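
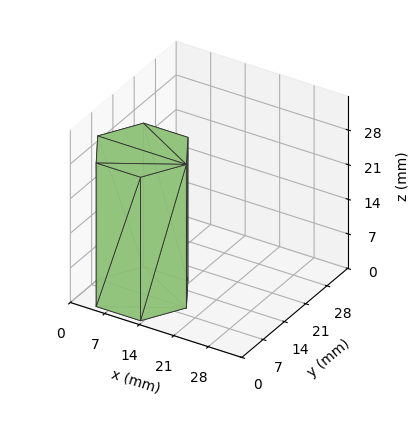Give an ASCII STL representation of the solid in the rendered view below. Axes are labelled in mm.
Reading the render: the shape is a regular 6-sided prism (a cylinder approximated with 6 flat sides), circumscribed radius ≈ 9 mm, height ≈ 29 mm (dimensions read to the nearest mm from the axis ticks). For the STL, each face is triangulated and given an outward normal.

solid part
  facet normal 0.0000 0.0000 -1.0000
    outer loop
      vertex 4.50 16.79 0.00
      vertex 13.50 16.79 0.00
      vertex 18.00 9.00 0.00
    endloop
  endfacet
  facet normal 0.0000 0.0000 -1.0000
    outer loop
      vertex 0.00 9.00 0.00
      vertex 4.50 16.79 0.00
      vertex 18.00 9.00 0.00
    endloop
  endfacet
  facet normal 0.0000 0.0000 -1.0000
    outer loop
      vertex 4.50 1.21 0.00
      vertex 0.00 9.00 0.00
      vertex 18.00 9.00 0.00
    endloop
  endfacet
  facet normal 0.0000 0.0000 -1.0000
    outer loop
      vertex 13.50 1.21 0.00
      vertex 4.50 1.21 0.00
      vertex 18.00 9.00 0.00
    endloop
  endfacet
  facet normal 0.0000 0.0000 1.0000
    outer loop
      vertex 18.00 9.00 29.00
      vertex 13.50 16.79 29.00
      vertex 4.50 16.79 29.00
    endloop
  endfacet
  facet normal 0.0000 0.0000 1.0000
    outer loop
      vertex 18.00 9.00 29.00
      vertex 4.50 16.79 29.00
      vertex 0.00 9.00 29.00
    endloop
  endfacet
  facet normal 0.0000 0.0000 1.0000
    outer loop
      vertex 18.00 9.00 29.00
      vertex 0.00 9.00 29.00
      vertex 4.50 1.21 29.00
    endloop
  endfacet
  facet normal 0.0000 0.0000 1.0000
    outer loop
      vertex 18.00 9.00 29.00
      vertex 4.50 1.21 29.00
      vertex 13.50 1.21 29.00
    endloop
  endfacet
  facet normal 0.8659 0.5002 0.0000
    outer loop
      vertex 18.00 9.00 0.00
      vertex 13.50 16.79 0.00
      vertex 13.50 16.79 29.00
    endloop
  endfacet
  facet normal 0.8659 0.5002 0.0000
    outer loop
      vertex 18.00 9.00 0.00
      vertex 13.50 16.79 29.00
      vertex 18.00 9.00 29.00
    endloop
  endfacet
  facet normal 0.0000 1.0000 0.0000
    outer loop
      vertex 13.50 16.79 0.00
      vertex 4.50 16.79 0.00
      vertex 4.50 16.79 29.00
    endloop
  endfacet
  facet normal 0.0000 1.0000 0.0000
    outer loop
      vertex 13.50 16.79 0.00
      vertex 4.50 16.79 29.00
      vertex 13.50 16.79 29.00
    endloop
  endfacet
  facet normal -0.8659 0.5002 0.0000
    outer loop
      vertex 4.50 16.79 0.00
      vertex 0.00 9.00 0.00
      vertex 0.00 9.00 29.00
    endloop
  endfacet
  facet normal -0.8659 0.5002 0.0000
    outer loop
      vertex 4.50 16.79 0.00
      vertex 0.00 9.00 29.00
      vertex 4.50 16.79 29.00
    endloop
  endfacet
  facet normal -0.8659 -0.5002 0.0000
    outer loop
      vertex 0.00 9.00 0.00
      vertex 4.50 1.21 0.00
      vertex 4.50 1.21 29.00
    endloop
  endfacet
  facet normal -0.8659 -0.5002 0.0000
    outer loop
      vertex 0.00 9.00 0.00
      vertex 4.50 1.21 29.00
      vertex 0.00 9.00 29.00
    endloop
  endfacet
  facet normal 0.0000 -1.0000 0.0000
    outer loop
      vertex 4.50 1.21 0.00
      vertex 13.50 1.21 0.00
      vertex 13.50 1.21 29.00
    endloop
  endfacet
  facet normal 0.0000 -1.0000 0.0000
    outer loop
      vertex 4.50 1.21 0.00
      vertex 13.50 1.21 29.00
      vertex 4.50 1.21 29.00
    endloop
  endfacet
  facet normal 0.8659 -0.5002 0.0000
    outer loop
      vertex 13.50 1.21 0.00
      vertex 18.00 9.00 0.00
      vertex 18.00 9.00 29.00
    endloop
  endfacet
  facet normal 0.8659 -0.5002 0.0000
    outer loop
      vertex 13.50 1.21 0.00
      vertex 18.00 9.00 29.00
      vertex 13.50 1.21 29.00
    endloop
  endfacet
endsolid part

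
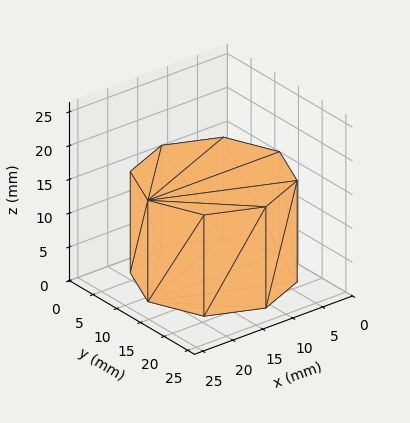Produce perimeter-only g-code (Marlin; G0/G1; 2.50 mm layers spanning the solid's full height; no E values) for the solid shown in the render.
Reading the render: the shape is a regular 8-sided prism (a cylinder approximated with 8 flat sides), circumscribed radius ≈ 11 mm, height ≈ 15 mm (dimensions read to the nearest mm from the axis ticks). For the g-code, the solid's height is divided into equal slices at the stated Δz and each level perimeter traced with G1 moves after a G0 lift.

; perimeter-only toolpath
G21 ; units = mm
G90 ; absolute positioning
G28 ; home
; layer 1
G0 Z2.50
G0 X22.00 Y11.00
G1 X18.78 Y18.78
G1 X11.00 Y22.00
G1 X3.22 Y18.78
G1 X0.00 Y11.00
G1 X3.22 Y3.22
G1 X11.00 Y0.00
G1 X18.78 Y3.22
G1 X22.00 Y11.00
; layer 2
G0 Z5.00
G0 X22.00 Y11.00
G1 X18.78 Y18.78
G1 X11.00 Y22.00
G1 X3.22 Y18.78
G1 X0.00 Y11.00
G1 X3.22 Y3.22
G1 X11.00 Y0.00
G1 X18.78 Y3.22
G1 X22.00 Y11.00
; layer 3
G0 Z7.50
G0 X22.00 Y11.00
G1 X18.78 Y18.78
G1 X11.00 Y22.00
G1 X3.22 Y18.78
G1 X0.00 Y11.00
G1 X3.22 Y3.22
G1 X11.00 Y0.00
G1 X18.78 Y3.22
G1 X22.00 Y11.00
; layer 4
G0 Z10.00
G0 X22.00 Y11.00
G1 X18.78 Y18.78
G1 X11.00 Y22.00
G1 X3.22 Y18.78
G1 X0.00 Y11.00
G1 X3.22 Y3.22
G1 X11.00 Y0.00
G1 X18.78 Y3.22
G1 X22.00 Y11.00
; layer 5
G0 Z12.50
G0 X22.00 Y11.00
G1 X18.78 Y18.78
G1 X11.00 Y22.00
G1 X3.22 Y18.78
G1 X0.00 Y11.00
G1 X3.22 Y3.22
G1 X11.00 Y0.00
G1 X18.78 Y3.22
G1 X22.00 Y11.00
; layer 6
G0 Z15.00
G0 X22.00 Y11.00
G1 X18.78 Y18.78
G1 X11.00 Y22.00
G1 X3.22 Y18.78
G1 X0.00 Y11.00
G1 X3.22 Y3.22
G1 X11.00 Y0.00
G1 X18.78 Y3.22
G1 X22.00 Y11.00
M2 ; end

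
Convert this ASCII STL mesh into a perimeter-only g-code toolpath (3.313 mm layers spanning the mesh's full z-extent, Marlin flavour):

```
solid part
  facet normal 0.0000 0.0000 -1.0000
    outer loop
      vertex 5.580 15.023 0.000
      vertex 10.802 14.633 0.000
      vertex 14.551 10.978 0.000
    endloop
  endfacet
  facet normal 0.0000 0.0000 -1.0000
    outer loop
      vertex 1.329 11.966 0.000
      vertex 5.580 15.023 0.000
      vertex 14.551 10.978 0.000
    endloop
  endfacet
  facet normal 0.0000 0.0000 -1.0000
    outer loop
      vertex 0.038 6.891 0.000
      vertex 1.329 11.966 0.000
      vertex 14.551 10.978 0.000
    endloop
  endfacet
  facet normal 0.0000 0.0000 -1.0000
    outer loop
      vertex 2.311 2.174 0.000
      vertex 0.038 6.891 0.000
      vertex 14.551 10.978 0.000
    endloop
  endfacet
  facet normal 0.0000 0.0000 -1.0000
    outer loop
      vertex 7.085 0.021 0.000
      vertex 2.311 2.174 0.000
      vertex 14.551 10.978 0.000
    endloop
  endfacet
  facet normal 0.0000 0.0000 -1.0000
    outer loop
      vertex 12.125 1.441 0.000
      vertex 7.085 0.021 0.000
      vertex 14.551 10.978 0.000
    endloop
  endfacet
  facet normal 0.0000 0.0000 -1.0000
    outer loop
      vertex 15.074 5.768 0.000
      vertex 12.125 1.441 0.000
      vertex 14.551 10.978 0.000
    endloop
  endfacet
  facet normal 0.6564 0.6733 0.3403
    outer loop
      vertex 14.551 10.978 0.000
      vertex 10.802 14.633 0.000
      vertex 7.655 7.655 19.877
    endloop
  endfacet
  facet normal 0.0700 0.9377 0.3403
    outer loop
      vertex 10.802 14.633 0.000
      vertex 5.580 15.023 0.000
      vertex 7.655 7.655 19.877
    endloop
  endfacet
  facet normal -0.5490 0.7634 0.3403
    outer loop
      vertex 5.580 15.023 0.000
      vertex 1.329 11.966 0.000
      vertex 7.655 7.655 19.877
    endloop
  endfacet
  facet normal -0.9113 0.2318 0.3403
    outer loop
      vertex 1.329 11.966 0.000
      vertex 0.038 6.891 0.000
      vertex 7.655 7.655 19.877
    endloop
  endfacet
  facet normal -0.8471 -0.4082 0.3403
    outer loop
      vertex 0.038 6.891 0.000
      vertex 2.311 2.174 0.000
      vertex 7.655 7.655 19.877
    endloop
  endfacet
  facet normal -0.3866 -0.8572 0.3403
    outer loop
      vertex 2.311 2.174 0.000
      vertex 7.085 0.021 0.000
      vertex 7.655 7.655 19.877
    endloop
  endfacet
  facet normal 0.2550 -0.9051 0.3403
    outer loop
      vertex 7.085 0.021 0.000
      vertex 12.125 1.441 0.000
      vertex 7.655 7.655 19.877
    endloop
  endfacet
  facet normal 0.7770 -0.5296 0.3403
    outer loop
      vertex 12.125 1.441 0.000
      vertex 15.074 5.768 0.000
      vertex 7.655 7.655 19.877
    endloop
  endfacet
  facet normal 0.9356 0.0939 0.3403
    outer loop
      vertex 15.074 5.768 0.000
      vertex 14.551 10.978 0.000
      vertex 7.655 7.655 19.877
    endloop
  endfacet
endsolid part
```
; perimeter-only toolpath
G21 ; units = mm
G90 ; absolute positioning
G28 ; home
; layer 1
G0 Z3.313
G0 X13.402 Y10.424
G1 X10.277 Y13.470
G1 X5.926 Y13.795
G1 X2.383 Y11.248
G1 X1.308 Y7.018
G1 X3.202 Y3.088
G1 X7.180 Y1.293
G1 X11.380 Y2.477
G1 X13.838 Y6.082
G1 X13.402 Y10.424
; layer 2
G0 Z6.626
G0 X12.252 Y9.870
G1 X9.753 Y12.307
G1 X6.272 Y12.567
G1 X3.438 Y10.529
G1 X2.577 Y7.146
G1 X4.092 Y4.001
G1 X7.275 Y2.566
G1 X10.635 Y3.512
G1 X12.601 Y6.397
G1 X12.252 Y9.870
; layer 3
G0 Z9.938
G0 X11.103 Y9.316
G1 X9.229 Y11.144
G1 X6.617 Y11.339
G1 X4.492 Y9.810
G1 X3.847 Y7.273
G1 X4.983 Y4.915
G1 X7.370 Y3.838
G1 X9.890 Y4.548
G1 X11.364 Y6.712
G1 X11.103 Y9.316
; layer 4
G0 Z13.251
G0 X9.954 Y8.763
G1 X8.704 Y9.981
G1 X6.963 Y10.111
G1 X5.546 Y9.092
G1 X5.116 Y7.400
G1 X5.874 Y5.828
G1 X7.465 Y5.110
G1 X9.145 Y5.584
G1 X10.128 Y7.026
G1 X9.954 Y8.763
; layer 5
G0 Z16.564
G0 X8.804 Y8.209
G1 X8.180 Y8.818
G1 X7.309 Y8.883
G1 X6.601 Y8.373
G1 X6.385 Y7.528
G1 X6.764 Y6.742
G1 X7.560 Y6.383
G1 X8.400 Y6.619
G1 X8.892 Y7.341
G1 X8.804 Y8.209
M2 ; end

The solid is a regular 9-sided pyramid, base circumscribed radius ≈ 7.66 mm, apex at z ≈ 19.9 mm. Slicing at Δz = 3.313 mm — 6 equal slices spanning the solid's height, so layer i sits at z = i·h/6 — gives 5 non-empty perimeters. Each is a 9-segment closed polygon; G0 lifts to the layer z and rapids to the start vertex, then G1 traces the edges. The cross-section shrinks linearly with z (the slice at the apex is degenerate and omitted).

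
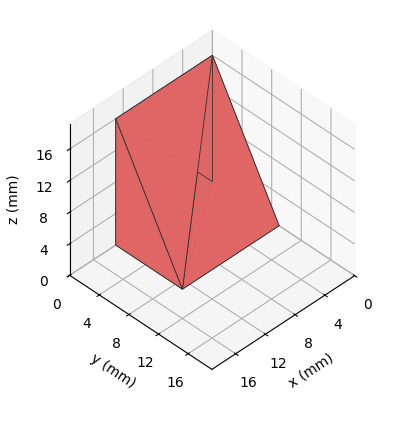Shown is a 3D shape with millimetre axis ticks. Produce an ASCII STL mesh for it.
Reading the render: the shape is a wedge (ramp): 13 × 9 mm base, rising to 16 mm along the y=0 edge and sloping linearly to z=0 at y=9 (dimensions read to the nearest mm from the axis ticks). For the STL, each face is triangulated and given an outward normal.

solid part
  facet normal 0.0000 0.0000 -1.0000
    outer loop
      vertex 13.0 9.0 0.0
      vertex 13.0 0.0 0.0
      vertex 0.0 0.0 0.0
    endloop
  endfacet
  facet normal 0.0000 0.0000 -1.0000
    outer loop
      vertex 0.0 9.0 0.0
      vertex 13.0 9.0 0.0
      vertex 0.0 0.0 0.0
    endloop
  endfacet
  facet normal 0.0000 -1.0000 0.0000
    outer loop
      vertex 0.0 0.0 0.0
      vertex 13.0 0.0 0.0
      vertex 13.0 0.0 16.0
    endloop
  endfacet
  facet normal 0.0000 -1.0000 0.0000
    outer loop
      vertex 0.0 0.0 0.0
      vertex 13.0 0.0 16.0
      vertex 0.0 0.0 16.0
    endloop
  endfacet
  facet normal 0.0000 0.8716 0.4903
    outer loop
      vertex 0.0 0.0 16.0
      vertex 13.0 0.0 16.0
      vertex 13.0 9.0 0.0
    endloop
  endfacet
  facet normal 0.0000 0.8716 0.4903
    outer loop
      vertex 0.0 0.0 16.0
      vertex 13.0 9.0 0.0
      vertex 0.0 9.0 0.0
    endloop
  endfacet
  facet normal -1.0000 0.0000 0.0000
    outer loop
      vertex 0.0 0.0 16.0
      vertex 0.0 9.0 0.0
      vertex 0.0 0.0 0.0
    endloop
  endfacet
  facet normal 1.0000 0.0000 0.0000
    outer loop
      vertex 13.0 0.0 0.0
      vertex 13.0 9.0 0.0
      vertex 13.0 0.0 16.0
    endloop
  endfacet
endsolid part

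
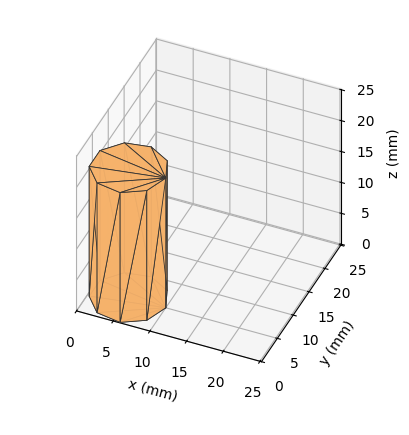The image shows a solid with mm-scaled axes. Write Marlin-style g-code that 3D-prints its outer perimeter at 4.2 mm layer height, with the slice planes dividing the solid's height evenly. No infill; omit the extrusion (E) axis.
Reading the render: the shape is a regular 9-sided prism (a cylinder approximated with 9 flat sides), circumscribed radius ≈ 5 mm, height ≈ 21 mm (dimensions read to the nearest mm from the axis ticks). For the g-code, the solid's height is divided into equal slices at the stated Δz and each level perimeter traced with G1 moves after a G0 lift.

; perimeter-only toolpath
G21 ; units = mm
G90 ; absolute positioning
G28 ; home
; layer 1
G0 Z4.2
G0 X10.0 Y5.0
G1 X8.8 Y8.2
G1 X5.9 Y9.9
G1 X2.5 Y9.3
G1 X0.3 Y6.7
G1 X0.3 Y3.3
G1 X2.5 Y0.7
G1 X5.9 Y0.1
G1 X8.8 Y1.8
G1 X10.0 Y5.0
; layer 2
G0 Z8.4
G0 X10.0 Y5.0
G1 X8.8 Y8.2
G1 X5.9 Y9.9
G1 X2.5 Y9.3
G1 X0.3 Y6.7
G1 X0.3 Y3.3
G1 X2.5 Y0.7
G1 X5.9 Y0.1
G1 X8.8 Y1.8
G1 X10.0 Y5.0
; layer 3
G0 Z12.6
G0 X10.0 Y5.0
G1 X8.8 Y8.2
G1 X5.9 Y9.9
G1 X2.5 Y9.3
G1 X0.3 Y6.7
G1 X0.3 Y3.3
G1 X2.5 Y0.7
G1 X5.9 Y0.1
G1 X8.8 Y1.8
G1 X10.0 Y5.0
; layer 4
G0 Z16.8
G0 X10.0 Y5.0
G1 X8.8 Y8.2
G1 X5.9 Y9.9
G1 X2.5 Y9.3
G1 X0.3 Y6.7
G1 X0.3 Y3.3
G1 X2.5 Y0.7
G1 X5.9 Y0.1
G1 X8.8 Y1.8
G1 X10.0 Y5.0
; layer 5
G0 Z21.0
G0 X10.0 Y5.0
G1 X8.8 Y8.2
G1 X5.9 Y9.9
G1 X2.5 Y9.3
G1 X0.3 Y6.7
G1 X0.3 Y3.3
G1 X2.5 Y0.7
G1 X5.9 Y0.1
G1 X8.8 Y1.8
G1 X10.0 Y5.0
M2 ; end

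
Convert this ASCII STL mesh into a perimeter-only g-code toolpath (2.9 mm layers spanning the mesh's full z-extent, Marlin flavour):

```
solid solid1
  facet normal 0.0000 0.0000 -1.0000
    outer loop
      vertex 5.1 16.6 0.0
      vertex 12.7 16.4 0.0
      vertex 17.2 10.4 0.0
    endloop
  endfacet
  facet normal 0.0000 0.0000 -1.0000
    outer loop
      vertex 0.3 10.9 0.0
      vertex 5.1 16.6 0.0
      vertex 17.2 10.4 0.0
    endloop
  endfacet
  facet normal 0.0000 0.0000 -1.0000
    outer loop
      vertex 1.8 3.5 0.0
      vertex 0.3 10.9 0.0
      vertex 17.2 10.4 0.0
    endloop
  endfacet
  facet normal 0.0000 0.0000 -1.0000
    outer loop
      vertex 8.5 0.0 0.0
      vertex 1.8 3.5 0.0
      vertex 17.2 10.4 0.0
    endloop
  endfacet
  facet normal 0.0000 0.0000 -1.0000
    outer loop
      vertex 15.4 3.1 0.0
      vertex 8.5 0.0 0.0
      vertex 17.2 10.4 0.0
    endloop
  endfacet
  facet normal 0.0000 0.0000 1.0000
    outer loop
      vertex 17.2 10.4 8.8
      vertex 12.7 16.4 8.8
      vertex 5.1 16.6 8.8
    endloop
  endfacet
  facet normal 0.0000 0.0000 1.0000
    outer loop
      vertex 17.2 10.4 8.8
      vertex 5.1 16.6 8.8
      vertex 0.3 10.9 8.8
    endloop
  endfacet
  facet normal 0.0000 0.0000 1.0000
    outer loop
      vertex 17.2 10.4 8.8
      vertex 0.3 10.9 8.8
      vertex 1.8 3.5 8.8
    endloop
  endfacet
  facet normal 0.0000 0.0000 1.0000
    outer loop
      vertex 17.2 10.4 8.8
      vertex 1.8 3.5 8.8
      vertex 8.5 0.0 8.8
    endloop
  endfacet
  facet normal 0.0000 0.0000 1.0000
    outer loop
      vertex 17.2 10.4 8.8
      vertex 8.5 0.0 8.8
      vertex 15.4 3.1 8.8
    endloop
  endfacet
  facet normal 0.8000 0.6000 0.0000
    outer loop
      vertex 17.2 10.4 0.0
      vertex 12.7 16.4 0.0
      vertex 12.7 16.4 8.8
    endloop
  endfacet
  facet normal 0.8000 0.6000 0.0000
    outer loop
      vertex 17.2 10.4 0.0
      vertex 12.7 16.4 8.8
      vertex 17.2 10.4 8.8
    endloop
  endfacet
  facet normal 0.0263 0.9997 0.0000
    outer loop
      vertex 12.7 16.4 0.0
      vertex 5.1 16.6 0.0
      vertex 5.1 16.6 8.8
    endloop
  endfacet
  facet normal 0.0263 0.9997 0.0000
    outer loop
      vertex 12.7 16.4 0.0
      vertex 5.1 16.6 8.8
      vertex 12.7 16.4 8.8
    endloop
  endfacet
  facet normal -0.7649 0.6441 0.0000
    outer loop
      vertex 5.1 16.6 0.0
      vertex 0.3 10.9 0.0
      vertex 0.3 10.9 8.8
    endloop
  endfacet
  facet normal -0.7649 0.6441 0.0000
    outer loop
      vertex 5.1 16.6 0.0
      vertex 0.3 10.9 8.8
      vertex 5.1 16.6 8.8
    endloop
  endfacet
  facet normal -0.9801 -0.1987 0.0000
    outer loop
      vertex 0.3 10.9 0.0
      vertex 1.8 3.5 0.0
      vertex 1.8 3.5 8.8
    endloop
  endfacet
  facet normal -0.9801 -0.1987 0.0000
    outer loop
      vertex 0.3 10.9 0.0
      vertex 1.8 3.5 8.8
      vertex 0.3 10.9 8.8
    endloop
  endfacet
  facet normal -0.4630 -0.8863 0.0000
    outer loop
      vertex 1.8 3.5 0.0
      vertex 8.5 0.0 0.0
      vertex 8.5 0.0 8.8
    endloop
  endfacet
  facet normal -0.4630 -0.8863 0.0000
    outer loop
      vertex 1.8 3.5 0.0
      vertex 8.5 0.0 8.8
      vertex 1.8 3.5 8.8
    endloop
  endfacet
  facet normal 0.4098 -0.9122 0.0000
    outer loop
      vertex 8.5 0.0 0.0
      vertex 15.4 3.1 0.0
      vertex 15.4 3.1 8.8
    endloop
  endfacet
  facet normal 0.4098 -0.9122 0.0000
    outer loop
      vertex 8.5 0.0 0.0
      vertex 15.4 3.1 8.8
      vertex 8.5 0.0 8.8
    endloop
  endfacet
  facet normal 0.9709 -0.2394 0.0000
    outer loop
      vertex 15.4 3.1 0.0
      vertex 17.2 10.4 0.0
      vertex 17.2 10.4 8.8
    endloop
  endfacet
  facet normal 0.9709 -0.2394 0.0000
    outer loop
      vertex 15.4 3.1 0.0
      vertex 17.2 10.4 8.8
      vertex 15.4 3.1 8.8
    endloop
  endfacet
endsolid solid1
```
; perimeter-only toolpath
G21 ; units = mm
G90 ; absolute positioning
G28 ; home
; layer 1
G0 Z2.9
G0 X17.2 Y10.4
G1 X12.7 Y16.4
G1 X5.1 Y16.6
G1 X0.3 Y10.9
G1 X1.8 Y3.5
G1 X8.5 Y0.0
G1 X15.4 Y3.1
G1 X17.2 Y10.4
; layer 2
G0 Z5.9
G0 X17.2 Y10.4
G1 X12.7 Y16.4
G1 X5.1 Y16.6
G1 X0.3 Y10.9
G1 X1.8 Y3.5
G1 X8.5 Y0.0
G1 X15.4 Y3.1
G1 X17.2 Y10.4
; layer 3
G0 Z8.8
G0 X17.2 Y10.4
G1 X12.7 Y16.4
G1 X5.1 Y16.6
G1 X0.3 Y10.9
G1 X1.8 Y3.5
G1 X8.5 Y0.0
G1 X15.4 Y3.1
G1 X17.2 Y10.4
M2 ; end

The solid is a regular 7-sided prism (a cylinder approximated with 7 flat sides), circumscribed radius ≈ 8.7 mm, height ≈ 8.8 mm. Slicing at Δz = 2.9 mm — 3 equal slices spanning the solid's height, so layer i sits at z = i·h/3 — gives 3 non-empty perimeters. Each is a 7-segment closed polygon; G0 lifts to the layer z and rapids to the start vertex, then G1 traces the edges.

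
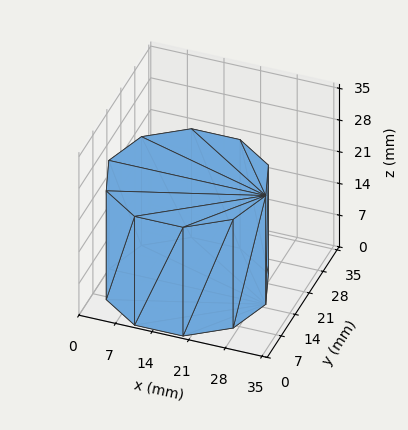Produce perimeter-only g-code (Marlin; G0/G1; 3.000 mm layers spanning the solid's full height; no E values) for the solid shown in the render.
Reading the render: the shape is a regular 10-sided prism (a cylinder approximated with 10 flat sides), circumscribed radius ≈ 15 mm, height ≈ 24 mm (dimensions read to the nearest mm from the axis ticks). For the g-code, the solid's height is divided into equal slices at the stated Δz and each level perimeter traced with G1 moves after a G0 lift.

; perimeter-only toolpath
G21 ; units = mm
G90 ; absolute positioning
G28 ; home
; layer 1
G0 Z3.000
G0 X30.000 Y15.000
G1 X27.135 Y23.817
G1 X19.635 Y29.266
G1 X10.365 Y29.266
G1 X2.865 Y23.817
G1 X0.000 Y15.000
G1 X2.865 Y6.183
G1 X10.365 Y0.734
G1 X19.635 Y0.734
G1 X27.135 Y6.183
G1 X30.000 Y15.000
; layer 2
G0 Z6.000
G0 X30.000 Y15.000
G1 X27.135 Y23.817
G1 X19.635 Y29.266
G1 X10.365 Y29.266
G1 X2.865 Y23.817
G1 X0.000 Y15.000
G1 X2.865 Y6.183
G1 X10.365 Y0.734
G1 X19.635 Y0.734
G1 X27.135 Y6.183
G1 X30.000 Y15.000
; layer 3
G0 Z9.000
G0 X30.000 Y15.000
G1 X27.135 Y23.817
G1 X19.635 Y29.266
G1 X10.365 Y29.266
G1 X2.865 Y23.817
G1 X0.000 Y15.000
G1 X2.865 Y6.183
G1 X10.365 Y0.734
G1 X19.635 Y0.734
G1 X27.135 Y6.183
G1 X30.000 Y15.000
; layer 4
G0 Z12.000
G0 X30.000 Y15.000
G1 X27.135 Y23.817
G1 X19.635 Y29.266
G1 X10.365 Y29.266
G1 X2.865 Y23.817
G1 X0.000 Y15.000
G1 X2.865 Y6.183
G1 X10.365 Y0.734
G1 X19.635 Y0.734
G1 X27.135 Y6.183
G1 X30.000 Y15.000
; layer 5
G0 Z15.000
G0 X30.000 Y15.000
G1 X27.135 Y23.817
G1 X19.635 Y29.266
G1 X10.365 Y29.266
G1 X2.865 Y23.817
G1 X0.000 Y15.000
G1 X2.865 Y6.183
G1 X10.365 Y0.734
G1 X19.635 Y0.734
G1 X27.135 Y6.183
G1 X30.000 Y15.000
; layer 6
G0 Z18.000
G0 X30.000 Y15.000
G1 X27.135 Y23.817
G1 X19.635 Y29.266
G1 X10.365 Y29.266
G1 X2.865 Y23.817
G1 X0.000 Y15.000
G1 X2.865 Y6.183
G1 X10.365 Y0.734
G1 X19.635 Y0.734
G1 X27.135 Y6.183
G1 X30.000 Y15.000
; layer 7
G0 Z21.000
G0 X30.000 Y15.000
G1 X27.135 Y23.817
G1 X19.635 Y29.266
G1 X10.365 Y29.266
G1 X2.865 Y23.817
G1 X0.000 Y15.000
G1 X2.865 Y6.183
G1 X10.365 Y0.734
G1 X19.635 Y0.734
G1 X27.135 Y6.183
G1 X30.000 Y15.000
; layer 8
G0 Z24.000
G0 X30.000 Y15.000
G1 X27.135 Y23.817
G1 X19.635 Y29.266
G1 X10.365 Y29.266
G1 X2.865 Y23.817
G1 X0.000 Y15.000
G1 X2.865 Y6.183
G1 X10.365 Y0.734
G1 X19.635 Y0.734
G1 X27.135 Y6.183
G1 X30.000 Y15.000
M2 ; end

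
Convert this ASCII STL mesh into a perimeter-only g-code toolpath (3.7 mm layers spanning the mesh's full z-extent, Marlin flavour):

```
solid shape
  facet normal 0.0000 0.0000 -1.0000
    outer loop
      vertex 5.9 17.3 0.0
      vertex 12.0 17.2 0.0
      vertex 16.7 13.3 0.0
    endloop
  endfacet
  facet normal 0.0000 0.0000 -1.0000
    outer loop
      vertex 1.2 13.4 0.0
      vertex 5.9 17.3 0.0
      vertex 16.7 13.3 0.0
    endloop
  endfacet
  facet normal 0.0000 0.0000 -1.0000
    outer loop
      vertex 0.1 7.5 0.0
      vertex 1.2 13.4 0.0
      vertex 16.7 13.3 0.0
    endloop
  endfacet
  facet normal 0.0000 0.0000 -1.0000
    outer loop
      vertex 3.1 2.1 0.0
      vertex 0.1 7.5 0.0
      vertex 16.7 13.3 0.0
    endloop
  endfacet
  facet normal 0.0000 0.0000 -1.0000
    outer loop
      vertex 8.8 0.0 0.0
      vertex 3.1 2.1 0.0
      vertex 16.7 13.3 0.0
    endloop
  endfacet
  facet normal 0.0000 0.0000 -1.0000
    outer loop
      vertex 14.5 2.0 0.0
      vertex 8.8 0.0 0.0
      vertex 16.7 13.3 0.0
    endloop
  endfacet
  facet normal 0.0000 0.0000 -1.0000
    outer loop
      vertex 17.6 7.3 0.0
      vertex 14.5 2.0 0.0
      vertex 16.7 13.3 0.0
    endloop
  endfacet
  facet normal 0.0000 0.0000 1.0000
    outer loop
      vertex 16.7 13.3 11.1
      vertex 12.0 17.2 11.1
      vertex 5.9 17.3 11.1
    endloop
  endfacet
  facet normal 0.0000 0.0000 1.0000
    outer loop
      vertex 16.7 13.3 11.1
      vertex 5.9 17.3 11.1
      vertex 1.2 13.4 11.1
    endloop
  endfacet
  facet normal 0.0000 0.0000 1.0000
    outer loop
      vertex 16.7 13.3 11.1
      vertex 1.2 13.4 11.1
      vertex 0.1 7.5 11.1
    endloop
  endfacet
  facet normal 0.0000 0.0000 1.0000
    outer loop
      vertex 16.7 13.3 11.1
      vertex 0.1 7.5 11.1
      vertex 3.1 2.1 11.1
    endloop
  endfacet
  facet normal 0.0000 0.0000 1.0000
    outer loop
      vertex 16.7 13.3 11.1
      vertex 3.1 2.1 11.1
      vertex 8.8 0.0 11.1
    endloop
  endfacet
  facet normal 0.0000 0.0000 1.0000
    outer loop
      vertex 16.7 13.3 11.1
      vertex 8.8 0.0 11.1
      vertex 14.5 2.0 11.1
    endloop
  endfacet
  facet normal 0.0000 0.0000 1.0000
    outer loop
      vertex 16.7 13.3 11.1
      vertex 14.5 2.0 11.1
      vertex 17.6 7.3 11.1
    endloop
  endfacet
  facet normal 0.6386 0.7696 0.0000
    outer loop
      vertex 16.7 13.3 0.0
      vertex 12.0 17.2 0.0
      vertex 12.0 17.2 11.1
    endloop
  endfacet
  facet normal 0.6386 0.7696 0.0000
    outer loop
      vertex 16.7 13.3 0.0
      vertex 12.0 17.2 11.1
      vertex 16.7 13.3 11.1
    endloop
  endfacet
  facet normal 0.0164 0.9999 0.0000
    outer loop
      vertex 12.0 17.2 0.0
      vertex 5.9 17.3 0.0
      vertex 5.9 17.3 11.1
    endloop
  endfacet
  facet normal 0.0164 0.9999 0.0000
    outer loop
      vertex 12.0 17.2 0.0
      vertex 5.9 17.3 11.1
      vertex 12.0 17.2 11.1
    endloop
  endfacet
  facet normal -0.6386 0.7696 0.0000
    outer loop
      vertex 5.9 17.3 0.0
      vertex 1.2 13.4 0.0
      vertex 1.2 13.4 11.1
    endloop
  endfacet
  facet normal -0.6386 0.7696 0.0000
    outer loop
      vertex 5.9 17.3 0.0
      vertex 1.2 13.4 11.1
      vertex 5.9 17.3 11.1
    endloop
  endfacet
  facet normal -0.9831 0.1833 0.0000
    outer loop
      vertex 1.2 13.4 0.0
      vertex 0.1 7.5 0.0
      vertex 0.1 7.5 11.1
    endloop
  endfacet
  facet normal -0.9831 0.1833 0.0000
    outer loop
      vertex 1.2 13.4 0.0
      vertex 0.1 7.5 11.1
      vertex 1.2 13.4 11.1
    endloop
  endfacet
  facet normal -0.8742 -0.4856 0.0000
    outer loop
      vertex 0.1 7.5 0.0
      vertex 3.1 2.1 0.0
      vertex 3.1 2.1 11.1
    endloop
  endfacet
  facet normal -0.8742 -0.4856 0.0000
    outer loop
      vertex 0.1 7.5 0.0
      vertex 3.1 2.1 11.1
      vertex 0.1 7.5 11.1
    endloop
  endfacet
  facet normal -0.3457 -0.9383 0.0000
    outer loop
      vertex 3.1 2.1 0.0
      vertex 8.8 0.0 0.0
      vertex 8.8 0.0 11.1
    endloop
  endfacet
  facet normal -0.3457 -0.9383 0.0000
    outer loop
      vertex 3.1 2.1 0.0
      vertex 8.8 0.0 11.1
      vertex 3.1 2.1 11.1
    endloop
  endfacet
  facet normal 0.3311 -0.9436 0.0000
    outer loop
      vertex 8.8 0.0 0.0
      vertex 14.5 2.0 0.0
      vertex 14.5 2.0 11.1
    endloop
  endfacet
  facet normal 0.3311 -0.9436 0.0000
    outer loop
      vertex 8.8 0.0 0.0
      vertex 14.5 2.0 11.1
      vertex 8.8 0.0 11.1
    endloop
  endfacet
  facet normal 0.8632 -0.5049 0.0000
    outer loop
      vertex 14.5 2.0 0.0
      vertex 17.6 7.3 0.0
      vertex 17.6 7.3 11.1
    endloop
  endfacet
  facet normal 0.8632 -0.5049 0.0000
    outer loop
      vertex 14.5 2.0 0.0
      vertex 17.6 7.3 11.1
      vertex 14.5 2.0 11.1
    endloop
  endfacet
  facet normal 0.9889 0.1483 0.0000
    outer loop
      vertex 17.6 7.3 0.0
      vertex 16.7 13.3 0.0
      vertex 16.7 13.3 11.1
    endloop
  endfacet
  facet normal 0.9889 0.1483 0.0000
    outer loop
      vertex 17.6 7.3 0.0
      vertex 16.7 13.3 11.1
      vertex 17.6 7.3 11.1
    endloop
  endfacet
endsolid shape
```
; perimeter-only toolpath
G21 ; units = mm
G90 ; absolute positioning
G28 ; home
; layer 1
G0 Z3.7
G0 X16.7 Y13.3
G1 X12.0 Y17.2
G1 X5.9 Y17.3
G1 X1.2 Y13.4
G1 X0.1 Y7.5
G1 X3.1 Y2.1
G1 X8.8 Y0.0
G1 X14.5 Y2.0
G1 X17.6 Y7.3
G1 X16.7 Y13.3
; layer 2
G0 Z7.4
G0 X16.7 Y13.3
G1 X12.0 Y17.2
G1 X5.9 Y17.3
G1 X1.2 Y13.4
G1 X0.1 Y7.5
G1 X3.1 Y2.1
G1 X8.8 Y0.0
G1 X14.5 Y2.0
G1 X17.6 Y7.3
G1 X16.7 Y13.3
; layer 3
G0 Z11.1
G0 X16.7 Y13.3
G1 X12.0 Y17.2
G1 X5.9 Y17.3
G1 X1.2 Y13.4
G1 X0.1 Y7.5
G1 X3.1 Y2.1
G1 X8.8 Y0.0
G1 X14.5 Y2.0
G1 X17.6 Y7.3
G1 X16.7 Y13.3
M2 ; end

The solid is a regular 9-sided prism (a cylinder approximated with 9 flat sides), circumscribed radius ≈ 8.9 mm, height ≈ 11.1 mm. Slicing at Δz = 3.7 mm — 3 equal slices spanning the solid's height, so layer i sits at z = i·h/3 — gives 3 non-empty perimeters. Each is a 9-segment closed polygon; G0 lifts to the layer z and rapids to the start vertex, then G1 traces the edges.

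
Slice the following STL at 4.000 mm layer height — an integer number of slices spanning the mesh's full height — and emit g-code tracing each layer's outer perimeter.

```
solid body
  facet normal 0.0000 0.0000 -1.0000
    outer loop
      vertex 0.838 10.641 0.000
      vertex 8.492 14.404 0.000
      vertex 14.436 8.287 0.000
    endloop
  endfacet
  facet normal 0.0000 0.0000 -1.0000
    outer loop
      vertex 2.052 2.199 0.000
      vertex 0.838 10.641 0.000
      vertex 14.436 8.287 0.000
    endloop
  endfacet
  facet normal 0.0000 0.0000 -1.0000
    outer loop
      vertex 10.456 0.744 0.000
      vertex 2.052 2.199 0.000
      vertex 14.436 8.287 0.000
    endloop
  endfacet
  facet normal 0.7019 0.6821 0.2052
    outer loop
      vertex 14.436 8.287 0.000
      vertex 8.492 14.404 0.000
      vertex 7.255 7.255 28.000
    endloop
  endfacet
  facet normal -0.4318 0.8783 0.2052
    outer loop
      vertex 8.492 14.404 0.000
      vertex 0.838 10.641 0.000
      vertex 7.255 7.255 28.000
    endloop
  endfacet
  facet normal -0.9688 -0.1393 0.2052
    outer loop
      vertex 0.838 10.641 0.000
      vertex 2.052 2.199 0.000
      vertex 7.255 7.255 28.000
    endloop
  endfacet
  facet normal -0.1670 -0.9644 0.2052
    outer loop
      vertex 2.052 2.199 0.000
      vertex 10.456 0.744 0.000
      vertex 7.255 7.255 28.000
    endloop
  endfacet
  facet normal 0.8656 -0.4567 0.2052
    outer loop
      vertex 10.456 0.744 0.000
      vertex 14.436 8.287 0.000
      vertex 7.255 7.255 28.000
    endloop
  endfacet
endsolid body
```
; perimeter-only toolpath
G21 ; units = mm
G90 ; absolute positioning
G28 ; home
; layer 1
G0 Z4.000
G0 X13.410 Y8.140
G1 X8.315 Y13.383
G1 X1.755 Y10.157
G1 X2.795 Y2.921
G1 X9.999 Y1.674
G1 X13.410 Y8.140
; layer 2
G0 Z8.000
G0 X12.384 Y7.992
G1 X8.139 Y12.361
G1 X2.671 Y9.674
G1 X3.539 Y3.644
G1 X9.541 Y2.604
G1 X12.384 Y7.992
; layer 3
G0 Z12.000
G0 X11.358 Y7.845
G1 X7.962 Y11.340
G1 X3.588 Y9.190
G1 X4.282 Y4.366
G1 X9.084 Y3.534
G1 X11.358 Y7.845
; layer 4
G0 Z16.000
G0 X10.333 Y7.697
G1 X7.785 Y10.319
G1 X4.505 Y8.706
G1 X5.025 Y5.088
G1 X8.627 Y4.465
G1 X10.333 Y7.697
; layer 5
G0 Z20.000
G0 X9.307 Y7.550
G1 X7.608 Y9.298
G1 X5.422 Y8.222
G1 X5.768 Y5.810
G1 X8.170 Y5.395
G1 X9.307 Y7.550
; layer 6
G0 Z24.000
G0 X8.281 Y7.402
G1 X7.432 Y8.276
G1 X6.338 Y7.739
G1 X6.512 Y6.533
G1 X7.712 Y6.325
G1 X8.281 Y7.402
M2 ; end

The solid is a regular 5-sided pyramid, base circumscribed radius ≈ 7.25 mm, apex at z ≈ 28 mm. Slicing at Δz = 4.000 mm — 7 equal slices spanning the solid's height, so layer i sits at z = i·h/7 — gives 6 non-empty perimeters. Each is a 5-segment closed polygon; G0 lifts to the layer z and rapids to the start vertex, then G1 traces the edges. The cross-section shrinks linearly with z (the slice at the apex is degenerate and omitted).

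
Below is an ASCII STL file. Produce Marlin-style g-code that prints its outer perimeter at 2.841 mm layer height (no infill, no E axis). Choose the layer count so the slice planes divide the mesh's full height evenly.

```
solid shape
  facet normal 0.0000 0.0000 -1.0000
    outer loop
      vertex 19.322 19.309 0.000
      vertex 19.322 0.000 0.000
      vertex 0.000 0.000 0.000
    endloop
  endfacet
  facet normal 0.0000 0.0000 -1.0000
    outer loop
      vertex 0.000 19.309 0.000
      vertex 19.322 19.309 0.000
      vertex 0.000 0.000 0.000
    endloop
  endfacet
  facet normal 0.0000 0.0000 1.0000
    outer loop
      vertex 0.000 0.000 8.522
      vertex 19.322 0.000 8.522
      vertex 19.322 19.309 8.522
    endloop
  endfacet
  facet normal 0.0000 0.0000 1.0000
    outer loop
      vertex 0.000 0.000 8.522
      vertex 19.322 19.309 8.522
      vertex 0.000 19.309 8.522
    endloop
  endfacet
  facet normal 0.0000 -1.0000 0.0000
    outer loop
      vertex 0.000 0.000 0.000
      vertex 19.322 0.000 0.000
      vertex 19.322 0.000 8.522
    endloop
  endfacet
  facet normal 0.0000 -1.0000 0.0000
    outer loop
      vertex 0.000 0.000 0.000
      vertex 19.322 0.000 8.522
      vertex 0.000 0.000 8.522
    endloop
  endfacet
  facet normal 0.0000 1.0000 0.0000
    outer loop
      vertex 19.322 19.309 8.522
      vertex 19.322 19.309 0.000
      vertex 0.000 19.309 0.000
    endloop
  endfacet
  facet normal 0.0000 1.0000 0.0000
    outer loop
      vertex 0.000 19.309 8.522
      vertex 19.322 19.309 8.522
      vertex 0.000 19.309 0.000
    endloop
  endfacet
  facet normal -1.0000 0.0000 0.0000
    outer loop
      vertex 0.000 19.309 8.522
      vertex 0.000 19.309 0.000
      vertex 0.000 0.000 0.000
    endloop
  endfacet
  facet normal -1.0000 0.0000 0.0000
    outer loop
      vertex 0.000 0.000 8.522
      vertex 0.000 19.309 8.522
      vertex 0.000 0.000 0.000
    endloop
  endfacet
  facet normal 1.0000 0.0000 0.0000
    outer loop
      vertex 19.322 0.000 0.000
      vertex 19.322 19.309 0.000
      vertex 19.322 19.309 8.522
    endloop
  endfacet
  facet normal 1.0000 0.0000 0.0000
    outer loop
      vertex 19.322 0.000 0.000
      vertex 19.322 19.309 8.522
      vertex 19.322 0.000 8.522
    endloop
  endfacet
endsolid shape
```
; perimeter-only toolpath
G21 ; units = mm
G90 ; absolute positioning
G28 ; home
; layer 1
G0 Z2.841
G0 X0.000 Y0.000
G1 X19.322 Y0.000
G1 X19.322 Y19.309
G1 X0.000 Y19.309
G1 X0.000 Y0.000
; layer 2
G0 Z5.681
G0 X0.000 Y0.000
G1 X19.322 Y0.000
G1 X19.322 Y19.309
G1 X0.000 Y19.309
G1 X0.000 Y0.000
; layer 3
G0 Z8.522
G0 X0.000 Y0.000
G1 X19.322 Y0.000
G1 X19.322 Y19.309
G1 X0.000 Y19.309
G1 X0.000 Y0.000
M2 ; end

The solid is a rectangular box, roughly 19.3 × 19.3 mm footprint and 8.52 mm tall. Slicing at Δz = 2.841 mm — 3 equal slices spanning the solid's height, so layer i sits at z = i·h/3 — gives 3 non-empty perimeters. Each is a 4-segment closed polygon; G0 lifts to the layer z and rapids to the start vertex, then G1 traces the edges.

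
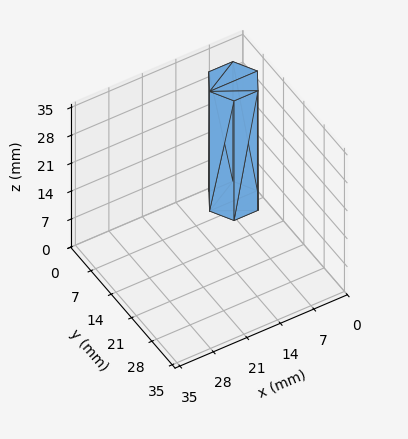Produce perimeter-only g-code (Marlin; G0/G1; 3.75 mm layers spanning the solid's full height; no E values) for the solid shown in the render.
Reading the render: the shape is a regular 6-sided prism (a cylinder approximated with 6 flat sides), circumscribed radius ≈ 5 mm, height ≈ 30 mm (dimensions read to the nearest mm from the axis ticks). For the g-code, the solid's height is divided into equal slices at the stated Δz and each level perimeter traced with G1 moves after a G0 lift.

; perimeter-only toolpath
G21 ; units = mm
G90 ; absolute positioning
G28 ; home
; layer 1
G0 Z3.75
G0 X10.00 Y5.00
G1 X7.50 Y9.33
G1 X2.50 Y9.33
G1 X0.00 Y5.00
G1 X2.50 Y0.67
G1 X7.50 Y0.67
G1 X10.00 Y5.00
; layer 2
G0 Z7.50
G0 X10.00 Y5.00
G1 X7.50 Y9.33
G1 X2.50 Y9.33
G1 X0.00 Y5.00
G1 X2.50 Y0.67
G1 X7.50 Y0.67
G1 X10.00 Y5.00
; layer 3
G0 Z11.25
G0 X10.00 Y5.00
G1 X7.50 Y9.33
G1 X2.50 Y9.33
G1 X0.00 Y5.00
G1 X2.50 Y0.67
G1 X7.50 Y0.67
G1 X10.00 Y5.00
; layer 4
G0 Z15.00
G0 X10.00 Y5.00
G1 X7.50 Y9.33
G1 X2.50 Y9.33
G1 X0.00 Y5.00
G1 X2.50 Y0.67
G1 X7.50 Y0.67
G1 X10.00 Y5.00
; layer 5
G0 Z18.75
G0 X10.00 Y5.00
G1 X7.50 Y9.33
G1 X2.50 Y9.33
G1 X0.00 Y5.00
G1 X2.50 Y0.67
G1 X7.50 Y0.67
G1 X10.00 Y5.00
; layer 6
G0 Z22.50
G0 X10.00 Y5.00
G1 X7.50 Y9.33
G1 X2.50 Y9.33
G1 X0.00 Y5.00
G1 X2.50 Y0.67
G1 X7.50 Y0.67
G1 X10.00 Y5.00
; layer 7
G0 Z26.25
G0 X10.00 Y5.00
G1 X7.50 Y9.33
G1 X2.50 Y9.33
G1 X0.00 Y5.00
G1 X2.50 Y0.67
G1 X7.50 Y0.67
G1 X10.00 Y5.00
; layer 8
G0 Z30.00
G0 X10.00 Y5.00
G1 X7.50 Y9.33
G1 X2.50 Y9.33
G1 X0.00 Y5.00
G1 X2.50 Y0.67
G1 X7.50 Y0.67
G1 X10.00 Y5.00
M2 ; end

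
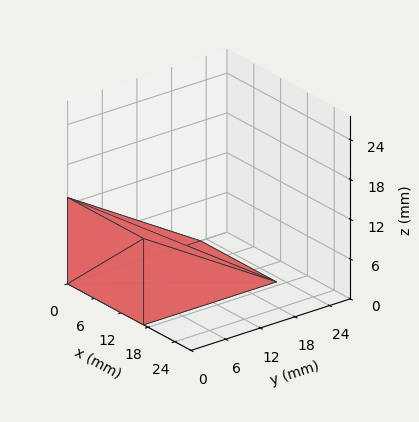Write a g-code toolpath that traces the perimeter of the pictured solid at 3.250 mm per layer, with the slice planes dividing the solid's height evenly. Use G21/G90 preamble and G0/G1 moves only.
Reading the render: the shape is a wedge (ramp): 17 × 23 mm base, rising to 13 mm along the y=0 edge and sloping linearly to z=0 at y=23 (dimensions read to the nearest mm from the axis ticks). For the g-code, the solid's height is divided into equal slices at the stated Δz and each level perimeter traced with G1 moves after a G0 lift.

; perimeter-only toolpath
G21 ; units = mm
G90 ; absolute positioning
G28 ; home
; layer 1
G0 Z3.250
G0 X0.000 Y0.000
G1 X17.000 Y0.000
G1 X17.000 Y17.250
G1 X0.000 Y17.250
G1 X0.000 Y0.000
; layer 2
G0 Z6.500
G0 X0.000 Y0.000
G1 X17.000 Y0.000
G1 X17.000 Y11.500
G1 X0.000 Y11.500
G1 X0.000 Y0.000
; layer 3
G0 Z9.750
G0 X0.000 Y0.000
G1 X17.000 Y0.000
G1 X17.000 Y5.750
G1 X0.000 Y5.750
G1 X0.000 Y0.000
M2 ; end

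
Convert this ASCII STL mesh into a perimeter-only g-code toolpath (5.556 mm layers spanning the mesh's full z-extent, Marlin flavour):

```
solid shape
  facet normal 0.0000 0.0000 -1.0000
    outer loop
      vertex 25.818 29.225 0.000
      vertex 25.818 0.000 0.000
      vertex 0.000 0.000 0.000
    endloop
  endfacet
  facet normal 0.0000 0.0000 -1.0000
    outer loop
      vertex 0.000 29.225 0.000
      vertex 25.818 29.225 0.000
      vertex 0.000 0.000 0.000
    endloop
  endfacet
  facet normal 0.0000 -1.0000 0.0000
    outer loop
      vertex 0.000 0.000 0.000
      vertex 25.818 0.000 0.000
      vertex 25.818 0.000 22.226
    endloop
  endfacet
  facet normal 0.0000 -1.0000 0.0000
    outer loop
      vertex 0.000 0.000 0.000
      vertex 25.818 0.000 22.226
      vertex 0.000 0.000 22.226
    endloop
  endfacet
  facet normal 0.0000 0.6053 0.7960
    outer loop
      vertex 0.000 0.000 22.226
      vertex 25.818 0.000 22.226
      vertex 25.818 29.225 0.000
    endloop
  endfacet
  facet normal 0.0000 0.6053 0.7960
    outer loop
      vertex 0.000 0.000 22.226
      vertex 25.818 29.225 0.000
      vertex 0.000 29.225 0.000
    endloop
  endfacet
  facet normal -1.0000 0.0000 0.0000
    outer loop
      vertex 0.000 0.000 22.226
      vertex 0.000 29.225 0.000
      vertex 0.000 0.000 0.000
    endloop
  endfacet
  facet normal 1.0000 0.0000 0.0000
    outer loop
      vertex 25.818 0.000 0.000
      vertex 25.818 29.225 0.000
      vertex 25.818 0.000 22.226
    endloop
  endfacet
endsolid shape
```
; perimeter-only toolpath
G21 ; units = mm
G90 ; absolute positioning
G28 ; home
; layer 1
G0 Z5.556
G0 X0.000 Y0.000
G1 X25.818 Y0.000
G1 X25.818 Y21.919
G1 X0.000 Y21.919
G1 X0.000 Y0.000
; layer 2
G0 Z11.113
G0 X0.000 Y0.000
G1 X25.818 Y0.000
G1 X25.818 Y14.613
G1 X0.000 Y14.613
G1 X0.000 Y0.000
; layer 3
G0 Z16.669
G0 X0.000 Y0.000
G1 X25.818 Y0.000
G1 X25.818 Y7.306
G1 X0.000 Y7.306
G1 X0.000 Y0.000
M2 ; end

The solid is a wedge (ramp): 25.8 × 29.2 mm base, rising to 22.2 mm along the y=0 edge and sloping linearly to z=0 at y=29.2. Slicing at Δz = 5.556 mm — 4 equal slices spanning the solid's height, so layer i sits at z = i·h/4 — gives 3 non-empty perimeters. Each is a 4-segment closed polygon; G0 lifts to the layer z and rapids to the start vertex, then G1 traces the edges. The cross-section shrinks linearly with z (the slice at the apex is degenerate and omitted).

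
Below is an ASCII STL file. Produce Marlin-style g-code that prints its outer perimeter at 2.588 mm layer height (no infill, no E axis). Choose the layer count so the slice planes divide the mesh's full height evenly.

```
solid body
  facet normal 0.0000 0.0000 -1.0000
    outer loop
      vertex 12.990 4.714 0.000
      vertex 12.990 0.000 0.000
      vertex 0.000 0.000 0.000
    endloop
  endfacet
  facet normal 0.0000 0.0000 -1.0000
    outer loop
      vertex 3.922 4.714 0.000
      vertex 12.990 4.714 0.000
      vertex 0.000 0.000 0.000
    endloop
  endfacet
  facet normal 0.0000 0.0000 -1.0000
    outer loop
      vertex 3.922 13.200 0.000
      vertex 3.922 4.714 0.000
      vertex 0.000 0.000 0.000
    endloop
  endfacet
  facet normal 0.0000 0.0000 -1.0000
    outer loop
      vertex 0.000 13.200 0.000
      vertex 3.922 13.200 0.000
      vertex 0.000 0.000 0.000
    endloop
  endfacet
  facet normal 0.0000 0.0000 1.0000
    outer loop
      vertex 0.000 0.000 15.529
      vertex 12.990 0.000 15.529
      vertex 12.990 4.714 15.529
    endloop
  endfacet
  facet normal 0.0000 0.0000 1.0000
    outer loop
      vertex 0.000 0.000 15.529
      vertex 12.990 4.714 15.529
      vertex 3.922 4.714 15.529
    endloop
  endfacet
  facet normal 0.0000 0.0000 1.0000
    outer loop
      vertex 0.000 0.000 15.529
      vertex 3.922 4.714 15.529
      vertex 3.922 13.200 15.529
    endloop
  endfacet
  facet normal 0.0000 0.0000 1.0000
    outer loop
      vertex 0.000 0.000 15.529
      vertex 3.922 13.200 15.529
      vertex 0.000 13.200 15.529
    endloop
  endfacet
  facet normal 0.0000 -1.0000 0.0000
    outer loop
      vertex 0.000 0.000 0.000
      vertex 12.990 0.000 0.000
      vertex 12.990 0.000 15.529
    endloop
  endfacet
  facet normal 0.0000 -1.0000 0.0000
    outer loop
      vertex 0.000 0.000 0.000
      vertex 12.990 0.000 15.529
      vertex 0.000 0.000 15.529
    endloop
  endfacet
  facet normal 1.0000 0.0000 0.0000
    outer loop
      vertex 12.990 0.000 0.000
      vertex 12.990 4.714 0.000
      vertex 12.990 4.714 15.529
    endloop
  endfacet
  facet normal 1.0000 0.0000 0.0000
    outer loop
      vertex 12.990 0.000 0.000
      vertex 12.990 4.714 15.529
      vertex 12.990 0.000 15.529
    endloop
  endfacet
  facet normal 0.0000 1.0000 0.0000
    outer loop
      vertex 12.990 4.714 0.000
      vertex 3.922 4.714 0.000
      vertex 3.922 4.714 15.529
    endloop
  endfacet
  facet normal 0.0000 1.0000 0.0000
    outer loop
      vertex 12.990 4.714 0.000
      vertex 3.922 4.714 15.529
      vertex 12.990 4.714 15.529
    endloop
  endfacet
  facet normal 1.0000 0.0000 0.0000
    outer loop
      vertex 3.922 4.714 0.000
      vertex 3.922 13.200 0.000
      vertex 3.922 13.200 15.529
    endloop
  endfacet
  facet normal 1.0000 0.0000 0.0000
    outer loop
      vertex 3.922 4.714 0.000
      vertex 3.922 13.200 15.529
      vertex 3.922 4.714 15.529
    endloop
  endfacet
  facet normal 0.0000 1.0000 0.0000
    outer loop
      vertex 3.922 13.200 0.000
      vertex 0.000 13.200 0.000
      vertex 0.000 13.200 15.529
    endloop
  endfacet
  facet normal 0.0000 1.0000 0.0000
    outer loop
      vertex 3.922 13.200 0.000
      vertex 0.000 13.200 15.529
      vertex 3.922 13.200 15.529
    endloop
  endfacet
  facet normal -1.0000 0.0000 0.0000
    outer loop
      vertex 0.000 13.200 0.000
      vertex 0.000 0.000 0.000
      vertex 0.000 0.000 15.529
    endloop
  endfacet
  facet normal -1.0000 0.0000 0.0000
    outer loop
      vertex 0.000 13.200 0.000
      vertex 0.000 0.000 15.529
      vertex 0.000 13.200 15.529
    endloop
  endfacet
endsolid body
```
; perimeter-only toolpath
G21 ; units = mm
G90 ; absolute positioning
G28 ; home
; layer 1
G0 Z2.588
G0 X0.000 Y0.000
G1 X12.990 Y0.000
G1 X12.990 Y4.714
G1 X3.922 Y4.714
G1 X3.922 Y13.200
G1 X0.000 Y13.200
G1 X0.000 Y0.000
; layer 2
G0 Z5.176
G0 X0.000 Y0.000
G1 X12.990 Y0.000
G1 X12.990 Y4.714
G1 X3.922 Y4.714
G1 X3.922 Y13.200
G1 X0.000 Y13.200
G1 X0.000 Y0.000
; layer 3
G0 Z7.764
G0 X0.000 Y0.000
G1 X12.990 Y0.000
G1 X12.990 Y4.714
G1 X3.922 Y4.714
G1 X3.922 Y13.200
G1 X0.000 Y13.200
G1 X0.000 Y0.000
; layer 4
G0 Z10.353
G0 X0.000 Y0.000
G1 X12.990 Y0.000
G1 X12.990 Y4.714
G1 X3.922 Y4.714
G1 X3.922 Y13.200
G1 X0.000 Y13.200
G1 X0.000 Y0.000
; layer 5
G0 Z12.941
G0 X0.000 Y0.000
G1 X12.990 Y0.000
G1 X12.990 Y4.714
G1 X3.922 Y4.714
G1 X3.922 Y13.200
G1 X0.000 Y13.200
G1 X0.000 Y0.000
; layer 6
G0 Z15.529
G0 X0.000 Y0.000
G1 X12.990 Y0.000
G1 X12.990 Y4.714
G1 X3.922 Y4.714
G1 X3.922 Y13.200
G1 X0.000 Y13.200
G1 X0.000 Y0.000
M2 ; end

The solid is an L-shaped prism: outer 13 × 13.2 mm, arm thicknesses ≈ 4.71 mm (horizontal) and 3.92 mm (vertical), extruded 15.5 mm in z. Slicing at Δz = 2.588 mm — 6 equal slices spanning the solid's height, so layer i sits at z = i·h/6 — gives 6 non-empty perimeters. Each is a 6-segment closed polygon; G0 lifts to the layer z and rapids to the start vertex, then G1 traces the edges.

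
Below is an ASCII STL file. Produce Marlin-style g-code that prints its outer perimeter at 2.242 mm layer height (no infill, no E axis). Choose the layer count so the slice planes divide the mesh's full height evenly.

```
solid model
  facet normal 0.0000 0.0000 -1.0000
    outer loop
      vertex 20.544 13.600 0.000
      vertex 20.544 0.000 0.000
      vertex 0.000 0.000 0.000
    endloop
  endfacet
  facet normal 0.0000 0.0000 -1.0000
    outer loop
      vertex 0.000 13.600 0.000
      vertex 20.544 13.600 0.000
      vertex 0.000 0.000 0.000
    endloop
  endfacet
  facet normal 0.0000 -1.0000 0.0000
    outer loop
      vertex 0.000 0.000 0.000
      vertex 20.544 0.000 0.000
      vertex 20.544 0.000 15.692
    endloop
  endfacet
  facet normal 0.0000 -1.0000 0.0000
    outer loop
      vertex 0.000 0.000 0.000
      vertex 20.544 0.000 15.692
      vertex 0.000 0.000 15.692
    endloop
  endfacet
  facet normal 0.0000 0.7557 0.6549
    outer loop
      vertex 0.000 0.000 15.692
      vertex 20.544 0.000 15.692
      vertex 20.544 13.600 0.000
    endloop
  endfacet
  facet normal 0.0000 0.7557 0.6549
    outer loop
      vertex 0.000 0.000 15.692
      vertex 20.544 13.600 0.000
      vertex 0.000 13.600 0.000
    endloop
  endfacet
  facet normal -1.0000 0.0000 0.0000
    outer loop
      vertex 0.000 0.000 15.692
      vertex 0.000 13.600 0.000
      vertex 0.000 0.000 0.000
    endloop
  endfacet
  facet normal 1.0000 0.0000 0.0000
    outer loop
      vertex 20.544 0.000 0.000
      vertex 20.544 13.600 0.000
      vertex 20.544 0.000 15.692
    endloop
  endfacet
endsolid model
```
; perimeter-only toolpath
G21 ; units = mm
G90 ; absolute positioning
G28 ; home
; layer 1
G0 Z2.242
G0 X0.000 Y0.000
G1 X20.544 Y0.000
G1 X20.544 Y11.657
G1 X0.000 Y11.657
G1 X0.000 Y0.000
; layer 2
G0 Z4.483
G0 X0.000 Y0.000
G1 X20.544 Y0.000
G1 X20.544 Y9.714
G1 X0.000 Y9.714
G1 X0.000 Y0.000
; layer 3
G0 Z6.725
G0 X0.000 Y0.000
G1 X20.544 Y0.000
G1 X20.544 Y7.771
G1 X0.000 Y7.771
G1 X0.000 Y0.000
; layer 4
G0 Z8.967
G0 X0.000 Y0.000
G1 X20.544 Y0.000
G1 X20.544 Y5.829
G1 X0.000 Y5.829
G1 X0.000 Y0.000
; layer 5
G0 Z11.209
G0 X0.000 Y0.000
G1 X20.544 Y0.000
G1 X20.544 Y3.886
G1 X0.000 Y3.886
G1 X0.000 Y0.000
; layer 6
G0 Z13.450
G0 X0.000 Y0.000
G1 X20.544 Y0.000
G1 X20.544 Y1.943
G1 X0.000 Y1.943
G1 X0.000 Y0.000
M2 ; end

The solid is a wedge (ramp): 20.5 × 13.6 mm base, rising to 15.7 mm along the y=0 edge and sloping linearly to z=0 at y=13.6. Slicing at Δz = 2.242 mm — 7 equal slices spanning the solid's height, so layer i sits at z = i·h/7 — gives 6 non-empty perimeters. Each is a 4-segment closed polygon; G0 lifts to the layer z and rapids to the start vertex, then G1 traces the edges. The cross-section shrinks linearly with z (the slice at the apex is degenerate and omitted).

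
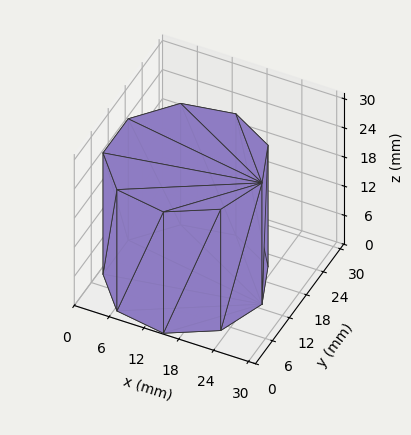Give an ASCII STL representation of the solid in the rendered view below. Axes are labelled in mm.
Reading the render: the shape is a regular 9-sided prism (a cylinder approximated with 9 flat sides), circumscribed radius ≈ 13 mm, height ≈ 25 mm (dimensions read to the nearest mm from the axis ticks). For the STL, each face is triangulated and given an outward normal.

solid part
  facet normal 0.0000 0.0000 -1.0000
    outer loop
      vertex 15.257 25.803 0.000
      vertex 22.959 21.356 0.000
      vertex 26.000 13.000 0.000
    endloop
  endfacet
  facet normal 0.0000 0.0000 -1.0000
    outer loop
      vertex 6.500 24.258 0.000
      vertex 15.257 25.803 0.000
      vertex 26.000 13.000 0.000
    endloop
  endfacet
  facet normal 0.0000 0.0000 -1.0000
    outer loop
      vertex 0.784 17.446 0.000
      vertex 6.500 24.258 0.000
      vertex 26.000 13.000 0.000
    endloop
  endfacet
  facet normal 0.0000 0.0000 -1.0000
    outer loop
      vertex 0.784 8.554 0.000
      vertex 0.784 17.446 0.000
      vertex 26.000 13.000 0.000
    endloop
  endfacet
  facet normal 0.0000 0.0000 -1.0000
    outer loop
      vertex 6.500 1.742 0.000
      vertex 0.784 8.554 0.000
      vertex 26.000 13.000 0.000
    endloop
  endfacet
  facet normal 0.0000 0.0000 -1.0000
    outer loop
      vertex 15.257 0.197 0.000
      vertex 6.500 1.742 0.000
      vertex 26.000 13.000 0.000
    endloop
  endfacet
  facet normal 0.0000 0.0000 -1.0000
    outer loop
      vertex 22.959 4.644 0.000
      vertex 15.257 0.197 0.000
      vertex 26.000 13.000 0.000
    endloop
  endfacet
  facet normal 0.0000 0.0000 1.0000
    outer loop
      vertex 26.000 13.000 25.000
      vertex 22.959 21.356 25.000
      vertex 15.257 25.803 25.000
    endloop
  endfacet
  facet normal 0.0000 0.0000 1.0000
    outer loop
      vertex 26.000 13.000 25.000
      vertex 15.257 25.803 25.000
      vertex 6.500 24.258 25.000
    endloop
  endfacet
  facet normal 0.0000 0.0000 1.0000
    outer loop
      vertex 26.000 13.000 25.000
      vertex 6.500 24.258 25.000
      vertex 0.784 17.446 25.000
    endloop
  endfacet
  facet normal 0.0000 0.0000 1.0000
    outer loop
      vertex 26.000 13.000 25.000
      vertex 0.784 17.446 25.000
      vertex 0.784 8.554 25.000
    endloop
  endfacet
  facet normal 0.0000 0.0000 1.0000
    outer loop
      vertex 26.000 13.000 25.000
      vertex 0.784 8.554 25.000
      vertex 6.500 1.742 25.000
    endloop
  endfacet
  facet normal 0.0000 0.0000 1.0000
    outer loop
      vertex 26.000 13.000 25.000
      vertex 6.500 1.742 25.000
      vertex 15.257 0.197 25.000
    endloop
  endfacet
  facet normal 0.0000 0.0000 1.0000
    outer loop
      vertex 26.000 13.000 25.000
      vertex 15.257 0.197 25.000
      vertex 22.959 4.644 25.000
    endloop
  endfacet
  facet normal 0.9397 0.3420 0.0000
    outer loop
      vertex 26.000 13.000 0.000
      vertex 22.959 21.356 0.000
      vertex 22.959 21.356 25.000
    endloop
  endfacet
  facet normal 0.9397 0.3420 0.0000
    outer loop
      vertex 26.000 13.000 0.000
      vertex 22.959 21.356 25.000
      vertex 26.000 13.000 25.000
    endloop
  endfacet
  facet normal 0.5000 0.8660 0.0000
    outer loop
      vertex 22.959 21.356 0.000
      vertex 15.257 25.803 0.000
      vertex 15.257 25.803 25.000
    endloop
  endfacet
  facet normal 0.5000 0.8660 0.0000
    outer loop
      vertex 22.959 21.356 0.000
      vertex 15.257 25.803 25.000
      vertex 22.959 21.356 25.000
    endloop
  endfacet
  facet normal -0.1737 0.9848 0.0000
    outer loop
      vertex 15.257 25.803 0.000
      vertex 6.500 24.258 0.000
      vertex 6.500 24.258 25.000
    endloop
  endfacet
  facet normal -0.1737 0.9848 0.0000
    outer loop
      vertex 15.257 25.803 0.000
      vertex 6.500 24.258 25.000
      vertex 15.257 25.803 25.000
    endloop
  endfacet
  facet normal -0.7660 0.6428 0.0000
    outer loop
      vertex 6.500 24.258 0.000
      vertex 0.784 17.446 0.000
      vertex 0.784 17.446 25.000
    endloop
  endfacet
  facet normal -0.7660 0.6428 0.0000
    outer loop
      vertex 6.500 24.258 0.000
      vertex 0.784 17.446 25.000
      vertex 6.500 24.258 25.000
    endloop
  endfacet
  facet normal -1.0000 0.0000 0.0000
    outer loop
      vertex 0.784 17.446 0.000
      vertex 0.784 8.554 0.000
      vertex 0.784 8.554 25.000
    endloop
  endfacet
  facet normal -1.0000 0.0000 0.0000
    outer loop
      vertex 0.784 17.446 0.000
      vertex 0.784 8.554 25.000
      vertex 0.784 17.446 25.000
    endloop
  endfacet
  facet normal -0.7660 -0.6428 0.0000
    outer loop
      vertex 0.784 8.554 0.000
      vertex 6.500 1.742 0.000
      vertex 6.500 1.742 25.000
    endloop
  endfacet
  facet normal -0.7660 -0.6428 0.0000
    outer loop
      vertex 0.784 8.554 0.000
      vertex 6.500 1.742 25.000
      vertex 0.784 8.554 25.000
    endloop
  endfacet
  facet normal -0.1737 -0.9848 0.0000
    outer loop
      vertex 6.500 1.742 0.000
      vertex 15.257 0.197 0.000
      vertex 15.257 0.197 25.000
    endloop
  endfacet
  facet normal -0.1737 -0.9848 0.0000
    outer loop
      vertex 6.500 1.742 0.000
      vertex 15.257 0.197 25.000
      vertex 6.500 1.742 25.000
    endloop
  endfacet
  facet normal 0.5000 -0.8660 0.0000
    outer loop
      vertex 15.257 0.197 0.000
      vertex 22.959 4.644 0.000
      vertex 22.959 4.644 25.000
    endloop
  endfacet
  facet normal 0.5000 -0.8660 0.0000
    outer loop
      vertex 15.257 0.197 0.000
      vertex 22.959 4.644 25.000
      vertex 15.257 0.197 25.000
    endloop
  endfacet
  facet normal 0.9397 -0.3420 0.0000
    outer loop
      vertex 22.959 4.644 0.000
      vertex 26.000 13.000 0.000
      vertex 26.000 13.000 25.000
    endloop
  endfacet
  facet normal 0.9397 -0.3420 0.0000
    outer loop
      vertex 22.959 4.644 0.000
      vertex 26.000 13.000 25.000
      vertex 22.959 4.644 25.000
    endloop
  endfacet
endsolid part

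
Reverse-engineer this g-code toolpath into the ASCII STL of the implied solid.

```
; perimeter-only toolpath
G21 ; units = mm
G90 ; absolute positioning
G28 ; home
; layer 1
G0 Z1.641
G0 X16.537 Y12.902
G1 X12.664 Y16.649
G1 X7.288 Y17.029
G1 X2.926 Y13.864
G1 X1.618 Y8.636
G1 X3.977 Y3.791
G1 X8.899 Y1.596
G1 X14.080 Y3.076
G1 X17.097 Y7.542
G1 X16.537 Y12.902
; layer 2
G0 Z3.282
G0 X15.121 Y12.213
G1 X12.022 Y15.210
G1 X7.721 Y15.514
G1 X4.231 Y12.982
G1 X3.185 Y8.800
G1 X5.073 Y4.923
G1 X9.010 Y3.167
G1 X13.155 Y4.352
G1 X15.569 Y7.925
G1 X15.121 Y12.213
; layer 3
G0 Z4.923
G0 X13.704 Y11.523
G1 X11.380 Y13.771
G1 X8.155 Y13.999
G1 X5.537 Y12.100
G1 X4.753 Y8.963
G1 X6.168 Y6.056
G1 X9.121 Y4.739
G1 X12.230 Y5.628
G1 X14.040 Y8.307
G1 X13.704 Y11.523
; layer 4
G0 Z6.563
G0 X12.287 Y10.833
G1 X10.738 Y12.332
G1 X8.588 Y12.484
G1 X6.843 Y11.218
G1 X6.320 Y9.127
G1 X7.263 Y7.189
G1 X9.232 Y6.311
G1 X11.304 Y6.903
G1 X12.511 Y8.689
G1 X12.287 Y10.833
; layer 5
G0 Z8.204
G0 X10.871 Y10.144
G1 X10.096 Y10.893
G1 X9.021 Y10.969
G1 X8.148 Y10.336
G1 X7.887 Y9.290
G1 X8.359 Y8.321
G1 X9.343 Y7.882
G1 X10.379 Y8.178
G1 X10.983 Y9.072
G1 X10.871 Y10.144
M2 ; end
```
solid part
  facet normal 0.0000 0.0000 -1.0000
    outer loop
      vertex 6.855 18.544 0.000
      vertex 13.306 18.088 0.000
      vertex 17.954 13.592 0.000
    endloop
  endfacet
  facet normal 0.0000 0.0000 -1.0000
    outer loop
      vertex 1.620 14.746 0.000
      vertex 6.855 18.544 0.000
      vertex 17.954 13.592 0.000
    endloop
  endfacet
  facet normal 0.0000 0.0000 -1.0000
    outer loop
      vertex 0.051 8.473 0.000
      vertex 1.620 14.746 0.000
      vertex 17.954 13.592 0.000
    endloop
  endfacet
  facet normal 0.0000 0.0000 -1.0000
    outer loop
      vertex 2.882 2.658 0.000
      vertex 0.051 8.473 0.000
      vertex 17.954 13.592 0.000
    endloop
  endfacet
  facet normal 0.0000 0.0000 -1.0000
    outer loop
      vertex 8.788 0.024 0.000
      vertex 2.882 2.658 0.000
      vertex 17.954 13.592 0.000
    endloop
  endfacet
  facet normal 0.0000 0.0000 -1.0000
    outer loop
      vertex 15.005 1.801 0.000
      vertex 8.788 0.024 0.000
      vertex 17.954 13.592 0.000
    endloop
  endfacet
  facet normal 0.0000 0.0000 -1.0000
    outer loop
      vertex 18.626 7.160 0.000
      vertex 15.005 1.801 0.000
      vertex 17.954 13.592 0.000
    endloop
  endfacet
  facet normal 0.5162 0.5336 0.6699
    outer loop
      vertex 17.954 13.592 0.000
      vertex 13.306 18.088 0.000
      vertex 9.454 9.454 9.845
    endloop
  endfacet
  facet normal 0.0523 0.7406 0.6699
    outer loop
      vertex 13.306 18.088 0.000
      vertex 6.855 18.544 0.000
      vertex 9.454 9.454 9.845
    endloop
  endfacet
  facet normal -0.4360 0.6009 0.6699
    outer loop
      vertex 6.855 18.544 0.000
      vertex 1.620 14.746 0.000
      vertex 9.454 9.454 9.845
    endloop
  endfacet
  facet normal -0.7202 0.1801 0.6699
    outer loop
      vertex 1.620 14.746 0.000
      vertex 0.051 8.473 0.000
      vertex 9.454 9.454 9.845
    endloop
  endfacet
  facet normal -0.6675 -0.3250 0.6699
    outer loop
      vertex 0.051 8.473 0.000
      vertex 2.882 2.658 0.000
      vertex 9.454 9.454 9.845
    endloop
  endfacet
  facet normal -0.3024 -0.6781 0.6699
    outer loop
      vertex 2.882 2.658 0.000
      vertex 8.788 0.024 0.000
      vertex 9.454 9.454 9.845
    endloop
  endfacet
  facet normal 0.2040 -0.7138 0.6699
    outer loop
      vertex 8.788 0.024 0.000
      vertex 15.005 1.801 0.000
      vertex 9.454 9.454 9.845
    endloop
  endfacet
  facet normal 0.6151 -0.4156 0.6699
    outer loop
      vertex 15.005 1.801 0.000
      vertex 18.626 7.160 0.000
      vertex 9.454 9.454 9.845
    endloop
  endfacet
  facet normal 0.7384 0.0771 0.6699
    outer loop
      vertex 18.626 7.160 0.000
      vertex 17.954 13.592 0.000
      vertex 9.454 9.454 9.845
    endloop
  endfacet
endsolid part

The G0 Z moves step by Δz≈1.641 mm. The G1 loops shrink linearly with z, so the solid tapers from its base footprint up to z≈9.85. Closing with a flat bottom cap and the tapered top and triangulating gives 16 facets — a regular 9-sided pyramid, base circumscribed radius ≈ 9.45 mm, apex at z ≈ 9.85 mm.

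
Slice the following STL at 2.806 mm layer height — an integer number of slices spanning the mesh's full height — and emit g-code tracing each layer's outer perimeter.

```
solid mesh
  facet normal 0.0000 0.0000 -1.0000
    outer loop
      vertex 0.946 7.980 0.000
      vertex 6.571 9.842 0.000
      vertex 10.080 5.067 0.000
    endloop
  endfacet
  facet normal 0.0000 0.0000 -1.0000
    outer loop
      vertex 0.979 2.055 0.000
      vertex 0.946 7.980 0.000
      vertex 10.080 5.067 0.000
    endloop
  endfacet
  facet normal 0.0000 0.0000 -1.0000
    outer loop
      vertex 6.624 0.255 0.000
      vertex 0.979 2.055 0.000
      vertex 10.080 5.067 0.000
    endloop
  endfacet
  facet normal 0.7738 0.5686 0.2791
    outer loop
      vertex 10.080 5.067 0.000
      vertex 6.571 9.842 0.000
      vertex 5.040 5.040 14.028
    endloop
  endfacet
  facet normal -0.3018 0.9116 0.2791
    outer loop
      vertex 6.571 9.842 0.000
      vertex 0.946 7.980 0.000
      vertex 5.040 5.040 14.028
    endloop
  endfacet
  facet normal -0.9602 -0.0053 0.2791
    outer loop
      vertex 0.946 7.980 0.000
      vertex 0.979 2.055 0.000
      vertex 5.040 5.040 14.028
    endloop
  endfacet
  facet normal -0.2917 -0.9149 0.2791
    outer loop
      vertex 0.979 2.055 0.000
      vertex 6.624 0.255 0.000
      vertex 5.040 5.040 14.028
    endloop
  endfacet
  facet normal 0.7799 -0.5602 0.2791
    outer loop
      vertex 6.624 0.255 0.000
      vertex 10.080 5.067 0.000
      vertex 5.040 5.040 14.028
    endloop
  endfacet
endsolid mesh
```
; perimeter-only toolpath
G21 ; units = mm
G90 ; absolute positioning
G28 ; home
; layer 1
G0 Z2.806
G0 X9.072 Y5.062
G1 X6.265 Y8.882
G1 X1.765 Y7.392
G1 X1.791 Y2.652
G1 X6.307 Y1.212
G1 X9.072 Y5.062
; layer 2
G0 Z5.611
G0 X8.064 Y5.056
G1 X5.959 Y7.921
G1 X2.584 Y6.804
G1 X2.603 Y3.249
G1 X5.990 Y2.169
G1 X8.064 Y5.056
; layer 3
G0 Z8.417
G0 X7.056 Y5.051
G1 X5.652 Y6.961
G1 X3.402 Y6.216
G1 X3.416 Y3.846
G1 X5.674 Y3.126
G1 X7.056 Y5.051
; layer 4
G0 Z11.222
G0 X6.048 Y5.045
G1 X5.346 Y6.000
G1 X4.221 Y5.628
G1 X4.228 Y4.443
G1 X5.357 Y4.083
G1 X6.048 Y5.045
M2 ; end

The solid is a regular 5-sided pyramid, base circumscribed radius ≈ 5.04 mm, apex at z ≈ 14 mm. Slicing at Δz = 2.806 mm — 5 equal slices spanning the solid's height, so layer i sits at z = i·h/5 — gives 4 non-empty perimeters. Each is a 5-segment closed polygon; G0 lifts to the layer z and rapids to the start vertex, then G1 traces the edges. The cross-section shrinks linearly with z (the slice at the apex is degenerate and omitted).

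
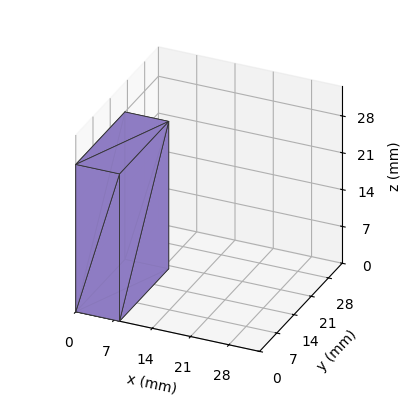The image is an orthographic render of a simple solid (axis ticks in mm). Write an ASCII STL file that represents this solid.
Reading the render: the shape is a rectangular box, roughly 8 × 20 mm footprint and 28 mm tall (dimensions read to the nearest mm from the axis ticks). For the STL, each face is triangulated and given an outward normal.

solid part
  facet normal 0.0000 0.0000 -1.0000
    outer loop
      vertex 8.000 20.000 0.000
      vertex 8.000 0.000 0.000
      vertex 0.000 0.000 0.000
    endloop
  endfacet
  facet normal 0.0000 0.0000 -1.0000
    outer loop
      vertex 0.000 20.000 0.000
      vertex 8.000 20.000 0.000
      vertex 0.000 0.000 0.000
    endloop
  endfacet
  facet normal 0.0000 0.0000 1.0000
    outer loop
      vertex 0.000 0.000 28.000
      vertex 8.000 0.000 28.000
      vertex 8.000 20.000 28.000
    endloop
  endfacet
  facet normal 0.0000 0.0000 1.0000
    outer loop
      vertex 0.000 0.000 28.000
      vertex 8.000 20.000 28.000
      vertex 0.000 20.000 28.000
    endloop
  endfacet
  facet normal 0.0000 -1.0000 0.0000
    outer loop
      vertex 0.000 0.000 0.000
      vertex 8.000 0.000 0.000
      vertex 8.000 0.000 28.000
    endloop
  endfacet
  facet normal 0.0000 -1.0000 0.0000
    outer loop
      vertex 0.000 0.000 0.000
      vertex 8.000 0.000 28.000
      vertex 0.000 0.000 28.000
    endloop
  endfacet
  facet normal 0.0000 1.0000 0.0000
    outer loop
      vertex 8.000 20.000 28.000
      vertex 8.000 20.000 0.000
      vertex 0.000 20.000 0.000
    endloop
  endfacet
  facet normal 0.0000 1.0000 0.0000
    outer loop
      vertex 0.000 20.000 28.000
      vertex 8.000 20.000 28.000
      vertex 0.000 20.000 0.000
    endloop
  endfacet
  facet normal -1.0000 0.0000 0.0000
    outer loop
      vertex 0.000 20.000 28.000
      vertex 0.000 20.000 0.000
      vertex 0.000 0.000 0.000
    endloop
  endfacet
  facet normal -1.0000 0.0000 0.0000
    outer loop
      vertex 0.000 0.000 28.000
      vertex 0.000 20.000 28.000
      vertex 0.000 0.000 0.000
    endloop
  endfacet
  facet normal 1.0000 0.0000 0.0000
    outer loop
      vertex 8.000 0.000 0.000
      vertex 8.000 20.000 0.000
      vertex 8.000 20.000 28.000
    endloop
  endfacet
  facet normal 1.0000 0.0000 0.0000
    outer loop
      vertex 8.000 0.000 0.000
      vertex 8.000 20.000 28.000
      vertex 8.000 0.000 28.000
    endloop
  endfacet
endsolid part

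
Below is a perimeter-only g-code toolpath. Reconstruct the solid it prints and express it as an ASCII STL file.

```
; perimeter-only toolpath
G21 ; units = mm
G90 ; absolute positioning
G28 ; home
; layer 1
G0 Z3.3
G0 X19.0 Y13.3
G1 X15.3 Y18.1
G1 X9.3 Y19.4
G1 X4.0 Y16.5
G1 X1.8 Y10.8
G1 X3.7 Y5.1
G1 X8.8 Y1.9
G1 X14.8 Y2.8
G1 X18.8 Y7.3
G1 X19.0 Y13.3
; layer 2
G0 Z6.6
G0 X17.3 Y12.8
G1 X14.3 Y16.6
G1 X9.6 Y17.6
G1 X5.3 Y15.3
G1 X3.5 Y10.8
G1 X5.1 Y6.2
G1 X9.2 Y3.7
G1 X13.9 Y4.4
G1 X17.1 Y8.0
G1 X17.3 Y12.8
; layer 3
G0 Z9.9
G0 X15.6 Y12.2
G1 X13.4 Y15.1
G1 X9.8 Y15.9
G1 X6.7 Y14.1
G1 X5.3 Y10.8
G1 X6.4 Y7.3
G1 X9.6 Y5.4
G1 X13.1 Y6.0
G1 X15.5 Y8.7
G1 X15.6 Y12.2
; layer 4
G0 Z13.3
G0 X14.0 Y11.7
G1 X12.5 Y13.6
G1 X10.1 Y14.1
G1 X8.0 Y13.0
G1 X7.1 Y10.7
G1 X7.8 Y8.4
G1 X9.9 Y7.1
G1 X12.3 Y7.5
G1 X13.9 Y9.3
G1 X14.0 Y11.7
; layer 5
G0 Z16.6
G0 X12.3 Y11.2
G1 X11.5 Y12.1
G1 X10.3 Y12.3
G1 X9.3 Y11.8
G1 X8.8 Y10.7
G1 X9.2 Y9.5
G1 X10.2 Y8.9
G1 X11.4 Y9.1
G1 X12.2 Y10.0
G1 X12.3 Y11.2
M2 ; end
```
solid part
  facet normal 0.0000 0.0000 -1.0000
    outer loop
      vertex 9.1 21.1 0.0
      vertex 16.2 19.6 0.0
      vertex 20.7 13.9 0.0
    endloop
  endfacet
  facet normal 0.0000 0.0000 -1.0000
    outer loop
      vertex 2.7 17.7 0.0
      vertex 9.1 21.1 0.0
      vertex 20.7 13.9 0.0
    endloop
  endfacet
  facet normal 0.0000 0.0000 -1.0000
    outer loop
      vertex 0.0 10.9 0.0
      vertex 2.7 17.7 0.0
      vertex 20.7 13.9 0.0
    endloop
  endfacet
  facet normal 0.0000 0.0000 -1.0000
    outer loop
      vertex 2.3 4.0 0.0
      vertex 0.0 10.9 0.0
      vertex 20.7 13.9 0.0
    endloop
  endfacet
  facet normal 0.0000 0.0000 -1.0000
    outer loop
      vertex 8.5 0.2 0.0
      vertex 2.3 4.0 0.0
      vertex 20.7 13.9 0.0
    endloop
  endfacet
  facet normal 0.0000 0.0000 -1.0000
    outer loop
      vertex 15.6 1.3 0.0
      vertex 8.5 0.2 0.0
      vertex 20.7 13.9 0.0
    endloop
  endfacet
  facet normal 0.0000 0.0000 -1.0000
    outer loop
      vertex 20.4 6.7 0.0
      vertex 15.6 1.3 0.0
      vertex 20.7 13.9 0.0
    endloop
  endfacet
  facet normal 0.7017 0.5540 0.4480
    outer loop
      vertex 20.7 13.9 0.0
      vertex 16.2 19.6 0.0
      vertex 10.6 10.6 19.9
    endloop
  endfacet
  facet normal 0.1848 0.8749 0.4477
    outer loop
      vertex 16.2 19.6 0.0
      vertex 9.1 21.1 0.0
      vertex 10.6 10.6 19.9
    endloop
  endfacet
  facet normal -0.4194 0.7895 0.4482
    outer loop
      vertex 9.1 21.1 0.0
      vertex 2.7 17.7 0.0
      vertex 10.6 10.6 19.9
    endloop
  endfacet
  facet normal -0.8311 0.3300 0.4477
    outer loop
      vertex 2.7 17.7 0.0
      vertex 0.0 10.9 0.0
      vertex 10.6 10.6 19.9
    endloop
  endfacet
  facet normal -0.8483 -0.2828 0.4476
    outer loop
      vertex 0.0 10.9 0.0
      vertex 2.3 4.0 0.0
      vertex 10.6 10.6 19.9
    endloop
  endfacet
  facet normal -0.4673 -0.7624 0.4477
    outer loop
      vertex 2.3 4.0 0.0
      vertex 8.5 0.2 0.0
      vertex 10.6 10.6 19.9
    endloop
  endfacet
  facet normal 0.1369 -0.8838 0.4474
    outer loop
      vertex 8.5 0.2 0.0
      vertex 15.6 1.3 0.0
      vertex 10.6 10.6 19.9
    endloop
  endfacet
  facet normal 0.6690 -0.5946 0.4460
    outer loop
      vertex 15.6 1.3 0.0
      vertex 20.4 6.7 0.0
      vertex 10.6 10.6 19.9
    endloop
  endfacet
  facet normal 0.8936 -0.0372 0.4474
    outer loop
      vertex 20.4 6.7 0.0
      vertex 20.7 13.9 0.0
      vertex 10.6 10.6 19.9
    endloop
  endfacet
endsolid part

The G0 Z moves step by Δz≈3.3 mm. The G1 loops shrink linearly with z, so the solid tapers from its base footprint up to z≈19.9. Closing with a flat bottom cap and the tapered top and triangulating gives 16 facets — a regular 9-sided pyramid, base circumscribed radius ≈ 10.6 mm, apex at z ≈ 19.9 mm.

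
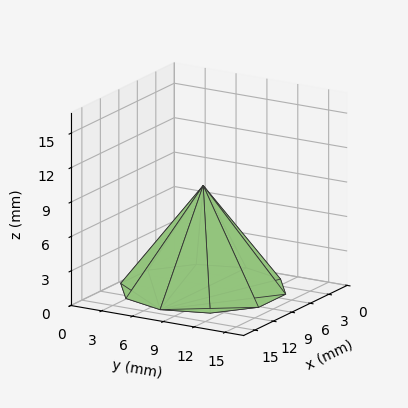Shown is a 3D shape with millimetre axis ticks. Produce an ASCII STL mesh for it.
Reading the render: the shape is a regular 10-sided pyramid, base circumscribed radius ≈ 7 mm, apex at z ≈ 9 mm (dimensions read to the nearest mm from the axis ticks). For the STL, each face is triangulated and given an outward normal.

solid part
  facet normal 0.0000 0.0000 -1.0000
    outer loop
      vertex 9.2 13.7 0.0
      vertex 12.7 11.1 0.0
      vertex 14.0 7.0 0.0
    endloop
  endfacet
  facet normal 0.0000 0.0000 -1.0000
    outer loop
      vertex 4.8 13.7 0.0
      vertex 9.2 13.7 0.0
      vertex 14.0 7.0 0.0
    endloop
  endfacet
  facet normal 0.0000 0.0000 -1.0000
    outer loop
      vertex 1.3 11.1 0.0
      vertex 4.8 13.7 0.0
      vertex 14.0 7.0 0.0
    endloop
  endfacet
  facet normal 0.0000 0.0000 -1.0000
    outer loop
      vertex 0.0 7.0 0.0
      vertex 1.3 11.1 0.0
      vertex 14.0 7.0 0.0
    endloop
  endfacet
  facet normal 0.0000 0.0000 -1.0000
    outer loop
      vertex 1.3 2.9 0.0
      vertex 0.0 7.0 0.0
      vertex 14.0 7.0 0.0
    endloop
  endfacet
  facet normal 0.0000 0.0000 -1.0000
    outer loop
      vertex 4.8 0.3 0.0
      vertex 1.3 2.9 0.0
      vertex 14.0 7.0 0.0
    endloop
  endfacet
  facet normal 0.0000 0.0000 -1.0000
    outer loop
      vertex 9.2 0.3 0.0
      vertex 4.8 0.3 0.0
      vertex 14.0 7.0 0.0
    endloop
  endfacet
  facet normal 0.0000 0.0000 -1.0000
    outer loop
      vertex 12.7 2.9 0.0
      vertex 9.2 0.3 0.0
      vertex 14.0 7.0 0.0
    endloop
  endfacet
  facet normal 0.7657 0.2428 0.5956
    outer loop
      vertex 14.0 7.0 0.0
      vertex 12.7 11.1 0.0
      vertex 7.0 7.0 9.0
    endloop
  endfacet
  facet normal 0.4786 0.6442 0.5966
    outer loop
      vertex 12.7 11.1 0.0
      vertex 9.2 13.7 0.0
      vertex 7.0 7.0 9.0
    endloop
  endfacet
  facet normal 0.0000 0.8021 0.5971
    outer loop
      vertex 9.2 13.7 0.0
      vertex 4.8 13.7 0.0
      vertex 7.0 7.0 9.0
    endloop
  endfacet
  facet normal -0.4786 0.6442 0.5966
    outer loop
      vertex 4.8 13.7 0.0
      vertex 1.3 11.1 0.0
      vertex 7.0 7.0 9.0
    endloop
  endfacet
  facet normal -0.7657 0.2428 0.5956
    outer loop
      vertex 1.3 11.1 0.0
      vertex 0.0 7.0 0.0
      vertex 7.0 7.0 9.0
    endloop
  endfacet
  facet normal -0.7657 -0.2428 0.5956
    outer loop
      vertex 0.0 7.0 0.0
      vertex 1.3 2.9 0.0
      vertex 7.0 7.0 9.0
    endloop
  endfacet
  facet normal -0.4786 -0.6442 0.5966
    outer loop
      vertex 1.3 2.9 0.0
      vertex 4.8 0.3 0.0
      vertex 7.0 7.0 9.0
    endloop
  endfacet
  facet normal 0.0000 -0.8021 0.5971
    outer loop
      vertex 4.8 0.3 0.0
      vertex 9.2 0.3 0.0
      vertex 7.0 7.0 9.0
    endloop
  endfacet
  facet normal 0.4786 -0.6442 0.5966
    outer loop
      vertex 9.2 0.3 0.0
      vertex 12.7 2.9 0.0
      vertex 7.0 7.0 9.0
    endloop
  endfacet
  facet normal 0.7657 -0.2428 0.5956
    outer loop
      vertex 12.7 2.9 0.0
      vertex 14.0 7.0 0.0
      vertex 7.0 7.0 9.0
    endloop
  endfacet
endsolid part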